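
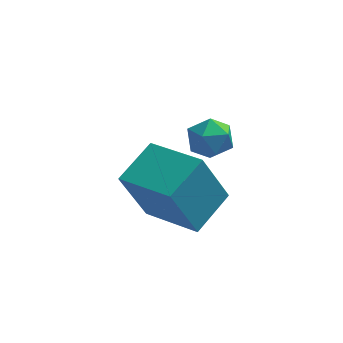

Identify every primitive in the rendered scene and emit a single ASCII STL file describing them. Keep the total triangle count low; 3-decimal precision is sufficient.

solid 
facet normal -0.496 -0.799 -0.339
outer loop
vertex -1.187 1.871 -2.923
vertex -2.857 3.088 -3.349
vertex -0.402 2.241 -4.945
endloop
endfacet
facet normal 0.791 -0.577 0.202
outer loop
vertex 0.437 3.592 -4.371
vertex -1.187 1.871 -2.923
vertex -0.402 2.241 -4.945
endloop
endfacet
facet normal -0.496 -0.799 -0.339
outer loop
vertex -0.402 2.241 -4.945
vertex -2.857 3.088 -3.349
vertex -2.072 3.459 -5.37
endloop
endfacet
facet normal 0.357 0.169 -0.919
outer loop
vertex -2.072 3.459 -5.37
vertex 0.437 3.592 -4.371
vertex -0.402 2.241 -4.945
endloop
endfacet
facet normal -0.357 -0.169 0.919
outer loop
vertex -1.187 1.871 -2.923
vertex -2.018 4.439 -2.775
vertex -2.857 3.088 -3.349
endloop
endfacet
facet normal 0.791 -0.577 0.201
outer loop
vertex -0.348 3.221 -2.35
vertex -1.187 1.871 -2.923
vertex 0.437 3.592 -4.371
endloop
endfacet
facet normal -0.357 -0.168 0.919
outer loop
vertex -0.348 3.221 -2.35
vertex -2.018 4.439 -2.775
vertex -1.187 1.871 -2.923
endloop
endfacet
facet normal -0.791 0.577 -0.201
outer loop
vertex -2.857 3.088 -3.349
vertex -2.018 4.439 -2.775
vertex -2.072 3.459 -5.37
endloop
endfacet
facet normal 0.357 0.168 -0.919
outer loop
vertex -1.233 4.809 -4.797
vertex 0.437 3.592 -4.371
vertex -2.072 3.459 -5.37
endloop
endfacet
facet normal -0.791 0.577 -0.202
outer loop
vertex -2.072 3.459 -5.37
vertex -2.018 4.439 -2.775
vertex -1.233 4.809 -4.797
endloop
endfacet
facet normal 0.496 0.799 0.339
outer loop
vertex -1.233 4.809 -4.797
vertex -0.348 3.221 -2.35
vertex 0.437 3.592 -4.371
endloop
endfacet
facet normal 0.497 0.799 0.339
outer loop
vertex -2.018 4.439 -2.775
vertex -0.348 3.221 -2.35
vertex -1.233 4.809 -4.797
endloop
endfacet
facet normal -0.514 0.576 0.636
outer loop
vertex -0.333 3.676 -0.952
vertex -0.788 3.061 -0.763
vertex -0.127 3.202 -0.357
endloop
endfacet
facet normal 0.162 0.798 0.580
outer loop
vertex -0.333 3.676 -0.952
vertex -0.127 3.202 -0.357
vertex 0.42 3.459 -0.863
endloop
endfacet
facet normal 0.287 0.952 -0.105
outer loop
vertex -0.333 3.676 -0.952
vertex 0.42 3.459 -0.863
vertex 0.097 3.477 -1.582
endloop
endfacet
facet normal -0.310 0.825 -0.472
outer loop
vertex -0.333 3.676 -0.952
vertex 0.097 3.477 -1.582
vertex -0.65 3.231 -1.521
endloop
endfacet
facet normal -0.806 0.592 -0.014
outer loop
vertex -0.333 3.676 -0.952
vertex -0.65 3.231 -1.521
vertex -0.788 3.061 -0.763
endloop
endfacet
facet normal 0.588 0.257 0.767
outer loop
vertex 0.42 3.459 -0.863
vertex -0.127 3.202 -0.357
vertex 0.43 2.709 -0.619
endloop
endfacet
facet normal -0.504 -0.103 0.857
outer loop
vertex -0.127 3.202 -0.357
vertex -0.788 3.061 -0.763
vertex -0.317 2.463 -0.558
endloop
endfacet
facet normal -0.978 -0.077 -0.195
outer loop
vertex -0.788 3.061 -0.763
vertex -0.65 3.231 -1.521
vertex -0.64 2.481 -1.277
endloop
endfacet
facet normal -0.175 0.300 -0.938
outer loop
vertex -0.65 3.231 -1.521
vertex 0.097 3.477 -1.582
vertex -0.093 2.738 -1.783
endloop
endfacet
facet normal 0.792 0.506 -0.343
outer loop
vertex 0.097 3.477 -1.582
vertex 0.42 3.459 -0.863
vertex 0.568 2.879 -1.377
endloop
endfacet
facet normal 0.310 -0.825 0.472
outer loop
vertex 0.113 2.264 -1.188
vertex 0.43 2.709 -0.619
vertex -0.317 2.463 -0.558
endloop
endfacet
facet normal -0.287 -0.952 0.105
outer loop
vertex 0.113 2.264 -1.188
vertex -0.317 2.463 -0.558
vertex -0.64 2.481 -1.277
endloop
endfacet
facet normal -0.162 -0.798 -0.580
outer loop
vertex 0.113 2.264 -1.188
vertex -0.64 2.481 -1.277
vertex -0.093 2.738 -1.783
endloop
endfacet
facet normal 0.514 -0.576 -0.636
outer loop
vertex 0.113 2.264 -1.188
vertex -0.093 2.738 -1.783
vertex 0.568 2.879 -1.377
endloop
endfacet
facet normal 0.806 -0.592 0.014
outer loop
vertex 0.113 2.264 -1.188
vertex 0.568 2.879 -1.377
vertex 0.43 2.709 -0.619
endloop
endfacet
facet normal 0.175 -0.300 0.938
outer loop
vertex -0.317 2.463 -0.558
vertex 0.43 2.709 -0.619
vertex -0.127 3.202 -0.357
endloop
endfacet
facet normal -0.792 -0.506 0.343
outer loop
vertex -0.64 2.481 -1.277
vertex -0.317 2.463 -0.558
vertex -0.788 3.061 -0.763
endloop
endfacet
facet normal -0.588 -0.257 -0.767
outer loop
vertex -0.093 2.738 -1.783
vertex -0.64 2.481 -1.277
vertex -0.65 3.231 -1.521
endloop
endfacet
facet normal 0.504 0.103 -0.857
outer loop
vertex 0.568 2.879 -1.377
vertex -0.093 2.738 -1.783
vertex 0.097 3.477 -1.582
endloop
endfacet
facet normal 0.978 0.077 0.195
outer loop
vertex 0.43 2.709 -0.619
vertex 0.568 2.879 -1.377
vertex 0.42 3.459 -0.863
endloop
endfacet

endsolid


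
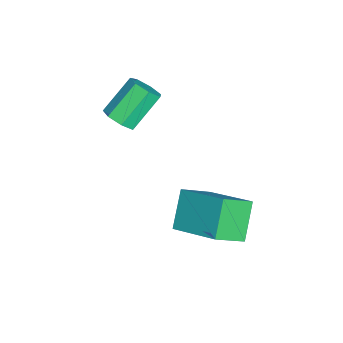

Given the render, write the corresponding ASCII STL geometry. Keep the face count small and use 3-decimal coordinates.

solid 
facet normal -0.518 -0.745 -0.421
outer loop
vertex 1.604 1.746 -2.703
vertex 0.983 2.574 -3.403
vertex 2.593 1.631 -3.716
endloop
endfacet
facet normal 0.497 -0.662 0.561
outer loop
vertex 3.577 3.046 -2.917
vertex 1.604 1.746 -2.703
vertex 2.593 1.631 -3.716
endloop
endfacet
facet normal -0.518 -0.745 -0.421
outer loop
vertex 2.593 1.631 -3.716
vertex 0.983 2.574 -3.403
vertex 1.971 2.459 -4.416
endloop
endfacet
facet normal 0.696 -0.081 -0.714
outer loop
vertex 1.971 2.459 -4.416
vertex 3.577 3.046 -2.917
vertex 2.593 1.631 -3.716
endloop
endfacet
facet normal -0.696 0.081 0.713
outer loop
vertex 1.604 1.746 -2.703
vertex 1.967 3.989 -2.604
vertex 0.983 2.574 -3.403
endloop
endfacet
facet normal 0.497 -0.662 0.560
outer loop
vertex 2.589 3.161 -1.904
vertex 1.604 1.746 -2.703
vertex 3.577 3.046 -2.917
endloop
endfacet
facet normal -0.696 0.081 0.714
outer loop
vertex 2.589 3.161 -1.904
vertex 1.967 3.989 -2.604
vertex 1.604 1.746 -2.703
endloop
endfacet
facet normal -0.497 0.662 -0.560
outer loop
vertex 0.983 2.574 -3.403
vertex 1.967 3.989 -2.604
vertex 1.971 2.459 -4.416
endloop
endfacet
facet normal 0.696 -0.081 -0.714
outer loop
vertex 2.956 3.874 -3.617
vertex 3.577 3.046 -2.917
vertex 1.971 2.459 -4.416
endloop
endfacet
facet normal -0.497 0.662 -0.560
outer loop
vertex 1.971 2.459 -4.416
vertex 1.967 3.989 -2.604
vertex 2.956 3.874 -3.617
endloop
endfacet
facet normal 0.518 0.745 0.421
outer loop
vertex 2.956 3.874 -3.617
vertex 2.589 3.161 -1.904
vertex 3.577 3.046 -2.917
endloop
endfacet
facet normal 0.518 0.745 0.421
outer loop
vertex 1.967 3.989 -2.604
vertex 2.589 3.161 -1.904
vertex 2.956 3.874 -3.617
endloop
endfacet
facet normal 0.532 -0.501 -0.683
outer loop
vertex 0.828 -0.193 -0.468
vertex 0.321 -0.358 -0.742
vertex 0.657 0.13 -0.838
endloop
endfacet
facet normal 0.780 0.603 0.166
outer loop
vertex 0.828 -0.193 -0.468
vertex 0.657 0.13 -0.838
vertex 0.047 0.542 0.537
endloop
endfacet
facet normal 0.780 0.604 0.165
outer loop
vertex 0.047 0.542 0.537
vertex 0.657 0.13 -0.838
vertex -0.125 0.865 0.167
endloop
endfacet
facet normal -0.532 0.500 0.684
outer loop
vertex 0.047 0.542 0.537
vertex -0.125 0.865 0.167
vertex -0.461 0.378 0.262
endloop
endfacet
facet normal 0.531 -0.500 -0.684
outer loop
vertex 0.657 0.13 -0.838
vertex 0.321 -0.358 -0.742
vertex 0.232 0.086 -1.136
endloop
endfacet
facet normal 0.228 0.862 -0.453
outer loop
vertex 0.657 0.13 -0.838
vertex 0.232 0.086 -1.136
vertex -0.125 0.865 0.167
endloop
endfacet
facet normal 0.230 0.862 -0.452
outer loop
vertex -0.125 0.865 0.167
vertex 0.232 0.086 -1.136
vertex -0.549 0.822 -0.131
endloop
endfacet
facet normal -0.531 0.500 0.684
outer loop
vertex -0.125 0.865 0.167
vertex -0.549 0.822 -0.131
vertex -0.461 0.378 0.262
endloop
endfacet
facet normal 0.532 -0.500 -0.684
outer loop
vertex 0.232 0.086 -1.136
vertex 0.321 -0.358 -0.742
vertex -0.126 -0.292 -1.138
endloop
endfacet
facet normal -0.494 0.472 -0.730
outer loop
vertex 0.232 0.086 -1.136
vertex -0.126 -0.292 -1.138
vertex -0.549 0.822 -0.131
endloop
endfacet
facet normal -0.494 0.472 -0.730
outer loop
vertex -0.549 0.822 -0.131
vertex -0.126 -0.292 -1.138
vertex -0.907 0.444 -0.133
endloop
endfacet
facet normal -0.532 0.500 0.684
outer loop
vertex -0.549 0.822 -0.131
vertex -0.907 0.444 -0.133
vertex -0.461 0.378 0.262
endloop
endfacet
facet normal 0.532 -0.500 -0.684
outer loop
vertex -0.126 -0.292 -1.138
vertex 0.321 -0.358 -0.742
vertex -0.148 -0.72 -0.842
endloop
endfacet
facet normal -0.846 -0.273 -0.458
outer loop
vertex -0.126 -0.292 -1.138
vertex -0.148 -0.72 -0.842
vertex -0.907 0.444 -0.133
endloop
endfacet
facet normal -0.846 -0.273 -0.458
outer loop
vertex -0.907 0.444 -0.133
vertex -0.148 -0.72 -0.842
vertex -0.929 0.016 0.163
endloop
endfacet
facet normal -0.531 0.500 0.684
outer loop
vertex -0.907 0.444 -0.133
vertex -0.929 0.016 0.163
vertex -0.461 0.378 0.262
endloop
endfacet
facet normal 0.532 -0.500 -0.683
outer loop
vertex -0.148 -0.72 -0.842
vertex 0.321 -0.358 -0.742
vertex 0.183 -0.875 -0.471
endloop
endfacet
facet normal -0.560 -0.813 0.160
outer loop
vertex -0.148 -0.72 -0.842
vertex 0.183 -0.875 -0.471
vertex -0.929 0.016 0.163
endloop
endfacet
facet normal -0.560 -0.813 0.160
outer loop
vertex -0.929 0.016 0.163
vertex 0.183 -0.875 -0.471
vertex -0.598 -0.139 0.534
endloop
endfacet
facet normal -0.532 0.500 0.683
outer loop
vertex -0.929 0.016 0.163
vertex -0.598 -0.139 0.534
vertex -0.461 0.378 0.262
endloop
endfacet
facet normal 0.530 -0.500 -0.684
outer loop
vertex 0.183 -0.875 -0.471
vertex 0.321 -0.358 -0.742
vertex 0.618 -0.641 -0.305
endloop
endfacet
facet normal 0.147 -0.740 0.656
outer loop
vertex 0.183 -0.875 -0.471
vertex 0.618 -0.641 -0.305
vertex -0.598 -0.139 0.534
endloop
endfacet
facet normal 0.148 -0.740 0.657
outer loop
vertex -0.598 -0.139 0.534
vertex 0.618 -0.641 -0.305
vertex -0.164 0.095 0.7
endloop
endfacet
facet normal -0.531 0.500 0.684
outer loop
vertex -0.598 -0.139 0.534
vertex -0.164 0.095 0.7
vertex -0.461 0.378 0.262
endloop
endfacet
facet normal 0.532 -0.498 -0.684
outer loop
vertex 0.618 -0.641 -0.305
vertex 0.321 -0.358 -0.742
vertex 0.828 -0.193 -0.468
endloop
endfacet
facet normal 0.744 -0.109 0.659
outer loop
vertex 0.618 -0.641 -0.305
vertex 0.828 -0.193 -0.468
vertex -0.164 0.095 0.7
endloop
endfacet
facet normal 0.744 -0.111 0.659
outer loop
vertex -0.164 0.095 0.7
vertex 0.828 -0.193 -0.468
vertex 0.047 0.542 0.537
endloop
endfacet
facet normal -0.532 0.500 0.684
outer loop
vertex -0.164 0.095 0.7
vertex 0.047 0.542 0.537
vertex -0.461 0.378 0.262
endloop
endfacet

endsolid


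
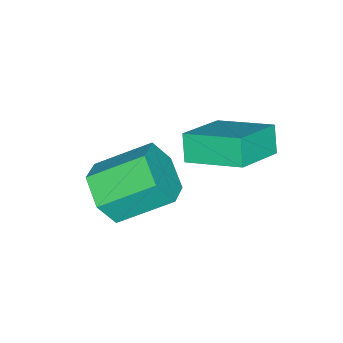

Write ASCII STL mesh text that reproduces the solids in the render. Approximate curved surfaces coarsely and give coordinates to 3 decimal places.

solid 
facet normal 0.428 -0.742 -0.516
outer loop
vertex 3.856 0.592 -1.207
vertex 3.571 0.963 -1.976
vertex 4.374 1.19 -1.637
endloop
endfacet
facet normal 0.697 -0.093 0.711
outer loop
vertex 3.856 0.592 -1.207
vertex 4.374 1.19 -1.637
vertex 3.134 1.847 -0.335
endloop
endfacet
facet normal 0.698 -0.091 0.711
outer loop
vertex 3.134 1.847 -0.335
vertex 4.374 1.19 -1.637
vertex 3.651 2.444 -0.766
endloop
endfacet
facet normal -0.427 0.743 0.516
outer loop
vertex 3.134 1.847 -0.335
vertex 3.651 2.444 -0.766
vertex 2.849 2.217 -1.104
endloop
endfacet
facet normal 0.428 -0.742 -0.516
outer loop
vertex 4.374 1.19 -1.637
vertex 3.571 0.963 -1.976
vertex 4.089 1.56 -2.406
endloop
endfacet
facet normal 0.846 0.529 -0.059
outer loop
vertex 4.374 1.19 -1.637
vertex 4.089 1.56 -2.406
vertex 3.651 2.444 -0.766
endloop
endfacet
facet normal 0.847 0.529 -0.059
outer loop
vertex 3.651 2.444 -0.766
vertex 4.089 1.56 -2.406
vertex 3.366 2.815 -1.535
endloop
endfacet
facet normal -0.428 0.742 0.516
outer loop
vertex 3.651 2.444 -0.766
vertex 3.366 2.815 -1.535
vertex 2.849 2.217 -1.104
endloop
endfacet
facet normal 0.428 -0.742 -0.516
outer loop
vertex 4.089 1.56 -2.406
vertex 3.571 0.963 -1.976
vertex 3.286 1.333 -2.745
endloop
endfacet
facet normal 0.150 0.620 -0.770
outer loop
vertex 4.089 1.56 -2.406
vertex 3.286 1.333 -2.745
vertex 3.366 2.815 -1.535
endloop
endfacet
facet normal 0.149 0.621 -0.770
outer loop
vertex 3.366 2.815 -1.535
vertex 3.286 1.333 -2.745
vertex 2.564 2.588 -1.873
endloop
endfacet
facet normal -0.428 0.742 0.516
outer loop
vertex 3.366 2.815 -1.535
vertex 2.564 2.588 -1.873
vertex 2.849 2.217 -1.104
endloop
endfacet
facet normal 0.427 -0.743 -0.516
outer loop
vertex 3.286 1.333 -2.745
vertex 3.571 0.963 -1.976
vertex 2.769 0.736 -2.314
endloop
endfacet
facet normal -0.698 0.092 -0.710
outer loop
vertex 3.286 1.333 -2.745
vertex 2.769 0.736 -2.314
vertex 2.564 2.588 -1.873
endloop
endfacet
facet normal -0.697 0.092 -0.711
outer loop
vertex 2.564 2.588 -1.873
vertex 2.769 0.736 -2.314
vertex 2.046 1.99 -1.443
endloop
endfacet
facet normal -0.428 0.742 0.516
outer loop
vertex 2.564 2.588 -1.873
vertex 2.046 1.99 -1.443
vertex 2.849 2.217 -1.104
endloop
endfacet
facet normal 0.428 -0.742 -0.516
outer loop
vertex 2.769 0.736 -2.314
vertex 3.571 0.963 -1.976
vertex 3.054 0.365 -1.545
endloop
endfacet
facet normal -0.847 -0.529 0.059
outer loop
vertex 2.769 0.736 -2.314
vertex 3.054 0.365 -1.545
vertex 2.046 1.99 -1.443
endloop
endfacet
facet normal -0.847 -0.529 0.059
outer loop
vertex 2.046 1.99 -1.443
vertex 3.054 0.365 -1.545
vertex 2.331 1.62 -0.674
endloop
endfacet
facet normal -0.428 0.742 0.516
outer loop
vertex 2.046 1.99 -1.443
vertex 2.331 1.62 -0.674
vertex 2.849 2.217 -1.104
endloop
endfacet
facet normal 0.428 -0.742 -0.516
outer loop
vertex 3.054 0.365 -1.545
vertex 3.571 0.963 -1.976
vertex 3.856 0.592 -1.207
endloop
endfacet
facet normal -0.149 -0.620 0.770
outer loop
vertex 3.054 0.365 -1.545
vertex 3.856 0.592 -1.207
vertex 2.331 1.62 -0.674
endloop
endfacet
facet normal -0.149 -0.621 0.770
outer loop
vertex 2.331 1.62 -0.674
vertex 3.856 0.592 -1.207
vertex 3.134 1.847 -0.335
endloop
endfacet
facet normal -0.428 0.742 0.516
outer loop
vertex 2.331 1.62 -0.674
vertex 3.134 1.847 -0.335
vertex 2.849 2.217 -1.104
endloop
endfacet
facet normal -0.890 0.136 -0.435
outer loop
vertex 0.847 2.674 -0.605
vertex 0.811 4.227 -0.047
vertex 1.229 2.935 -1.306
endloop
endfacet
facet normal 0.022 -0.941 -0.338
outer loop
vertex 2.689 2.713 -0.593
vertex 0.847 2.674 -0.605
vertex 1.229 2.935 -1.306
endloop
endfacet
facet normal -0.890 0.136 -0.435
outer loop
vertex 1.229 2.935 -1.306
vertex 0.811 4.227 -0.047
vertex 1.193 4.488 -0.748
endloop
endfacet
facet normal 0.455 0.310 -0.835
outer loop
vertex 1.193 4.488 -0.748
vertex 2.689 2.713 -0.593
vertex 1.229 2.935 -1.306
endloop
endfacet
facet normal -0.455 -0.310 0.835
outer loop
vertex 0.847 2.674 -0.605
vertex 2.271 4.005 0.666
vertex 0.811 4.227 -0.047
endloop
endfacet
facet normal 0.022 -0.941 -0.338
outer loop
vertex 2.307 2.452 0.108
vertex 0.847 2.674 -0.605
vertex 2.689 2.713 -0.593
endloop
endfacet
facet normal -0.455 -0.310 0.835
outer loop
vertex 2.307 2.452 0.108
vertex 2.271 4.005 0.666
vertex 0.847 2.674 -0.605
endloop
endfacet
facet normal -0.022 0.941 0.338
outer loop
vertex 0.811 4.227 -0.047
vertex 2.271 4.005 0.666
vertex 1.193 4.488 -0.748
endloop
endfacet
facet normal 0.455 0.310 -0.835
outer loop
vertex 2.653 4.266 -0.035
vertex 2.689 2.713 -0.593
vertex 1.193 4.488 -0.748
endloop
endfacet
facet normal -0.022 0.941 0.338
outer loop
vertex 1.193 4.488 -0.748
vertex 2.271 4.005 0.666
vertex 2.653 4.266 -0.035
endloop
endfacet
facet normal 0.890 -0.136 0.435
outer loop
vertex 2.653 4.266 -0.035
vertex 2.307 2.452 0.108
vertex 2.689 2.713 -0.593
endloop
endfacet
facet normal 0.890 -0.136 0.435
outer loop
vertex 2.271 4.005 0.666
vertex 2.307 2.452 0.108
vertex 2.653 4.266 -0.035
endloop
endfacet

endsolid


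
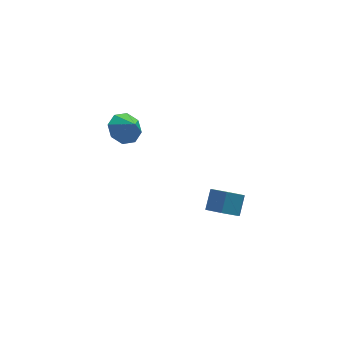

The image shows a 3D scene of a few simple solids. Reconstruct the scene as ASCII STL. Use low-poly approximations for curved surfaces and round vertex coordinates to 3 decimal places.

solid 
facet normal -0.368 0.554 -0.747
outer loop
vertex -1.914 2.994 -1.326
vertex -2.376 3.655 -0.608
vertex -1.419 3.618 -1.107
endloop
endfacet
facet normal 0.787 -0.616 -0.023
outer loop
vertex -1.914 2.994 -1.326
vertex -1.419 3.618 -1.107
vertex -1.904 2.945 0.348
endloop
endfacet
facet normal -0.368 0.553 -0.747
outer loop
vertex -1.419 3.618 -1.107
vertex -2.376 3.655 -0.608
vertex -1.485 4.264 -0.596
endloop
endfacet
facet normal 0.957 -0.113 0.267
outer loop
vertex -1.419 3.618 -1.107
vertex -1.485 4.264 -0.596
vertex -1.904 2.945 0.348
endloop
endfacet
facet normal -0.369 0.554 -0.746
outer loop
vertex -1.485 4.264 -0.596
vertex -2.376 3.655 -0.608
vertex -2.072 4.553 -0.091
endloop
endfacet
facet normal 0.700 0.255 0.667
outer loop
vertex -1.485 4.264 -0.596
vertex -2.072 4.553 -0.091
vertex -1.904 2.945 0.348
endloop
endfacet
facet normal -0.369 0.554 -0.746
outer loop
vertex -2.072 4.553 -0.091
vertex -2.376 3.655 -0.608
vertex -2.838 4.315 0.111
endloop
endfacet
facet normal 0.164 0.276 0.947
outer loop
vertex -2.072 4.553 -0.091
vertex -2.838 4.315 0.111
vertex -1.904 2.945 0.348
endloop
endfacet
facet normal -0.369 0.554 -0.746
outer loop
vertex -2.838 4.315 0.111
vertex -2.376 3.655 -0.608
vertex -3.333 3.691 -0.108
endloop
endfacet
facet normal -0.334 -0.065 0.940
outer loop
vertex -2.838 4.315 0.111
vertex -3.333 3.691 -0.108
vertex -1.904 2.945 0.348
endloop
endfacet
facet normal -0.369 0.554 -0.746
outer loop
vertex -3.333 3.691 -0.108
vertex -2.376 3.655 -0.608
vertex -3.267 3.045 -0.62
endloop
endfacet
facet normal -0.504 -0.568 0.651
outer loop
vertex -3.333 3.691 -0.108
vertex -3.267 3.045 -0.62
vertex -1.904 2.945 0.348
endloop
endfacet
facet normal -0.369 0.553 -0.747
outer loop
vertex -3.267 3.045 -0.62
vertex -2.376 3.655 -0.608
vertex -2.68 2.756 -1.124
endloop
endfacet
facet normal -0.246 -0.936 0.250
outer loop
vertex -3.267 3.045 -0.62
vertex -2.68 2.756 -1.124
vertex -1.904 2.945 0.348
endloop
endfacet
facet normal -0.369 0.553 -0.747
outer loop
vertex -2.68 2.756 -1.124
vertex -2.376 3.655 -0.608
vertex -1.914 2.994 -1.326
endloop
endfacet
facet normal 0.289 -0.957 -0.030
outer loop
vertex -2.68 2.756 -1.124
vertex -1.914 2.994 -1.326
vertex -1.904 2.945 0.348
endloop
endfacet
facet normal -0.353 -0.630 -0.692
outer loop
vertex 2.213 -4.647 -1.357
vertex 1.499 -3.932 -1.643
vertex 2.44 -3.949 -2.108
endloop
endfacet
facet normal 0.910 -0.402 -0.098
outer loop
vertex 2.213 -4.647 -1.357
vertex 2.44 -3.949 -2.108
vertex 2.675 -3.822 -0.451
endloop
endfacet
facet normal 0.910 -0.403 -0.098
outer loop
vertex 2.675 -3.822 -0.451
vertex 2.44 -3.949 -2.108
vertex 2.903 -3.125 -1.201
endloop
endfacet
facet normal 0.352 0.630 0.692
outer loop
vertex 2.675 -3.822 -0.451
vertex 2.903 -3.125 -1.201
vertex 1.961 -3.108 -0.737
endloop
endfacet
facet normal -0.353 -0.630 -0.692
outer loop
vertex 2.44 -3.949 -2.108
vertex 1.499 -3.932 -1.643
vertex 1.726 -3.235 -2.394
endloop
endfacet
facet normal 0.642 0.375 -0.668
outer loop
vertex 2.44 -3.949 -2.108
vertex 1.726 -3.235 -2.394
vertex 2.903 -3.125 -1.201
endloop
endfacet
facet normal 0.643 0.374 -0.669
outer loop
vertex 2.903 -3.125 -1.201
vertex 1.726 -3.235 -2.394
vertex 2.189 -2.41 -1.488
endloop
endfacet
facet normal 0.352 0.630 0.692
outer loop
vertex 2.903 -3.125 -1.201
vertex 2.189 -2.41 -1.488
vertex 1.961 -3.108 -0.737
endloop
endfacet
facet normal -0.353 -0.630 -0.692
outer loop
vertex 1.726 -3.235 -2.394
vertex 1.499 -3.932 -1.643
vertex 0.785 -3.218 -1.929
endloop
endfacet
facet normal -0.268 0.777 -0.570
outer loop
vertex 1.726 -3.235 -2.394
vertex 0.785 -3.218 -1.929
vertex 2.189 -2.41 -1.488
endloop
endfacet
facet normal -0.268 0.776 -0.571
outer loop
vertex 2.189 -2.41 -1.488
vertex 0.785 -3.218 -1.929
vertex 1.247 -2.393 -1.023
endloop
endfacet
facet normal 0.353 0.629 0.692
outer loop
vertex 2.189 -2.41 -1.488
vertex 1.247 -2.393 -1.023
vertex 1.961 -3.108 -0.737
endloop
endfacet
facet normal -0.352 -0.630 -0.692
outer loop
vertex 0.785 -3.218 -1.929
vertex 1.499 -3.932 -1.643
vertex 0.557 -3.915 -1.179
endloop
endfacet
facet normal -0.910 0.403 0.097
outer loop
vertex 0.785 -3.218 -1.929
vertex 0.557 -3.915 -1.179
vertex 1.247 -2.393 -1.023
endloop
endfacet
facet normal -0.910 0.402 0.099
outer loop
vertex 1.247 -2.393 -1.023
vertex 0.557 -3.915 -1.179
vertex 1.02 -3.091 -0.272
endloop
endfacet
facet normal 0.353 0.630 0.692
outer loop
vertex 1.247 -2.393 -1.023
vertex 1.02 -3.091 -0.272
vertex 1.961 -3.108 -0.737
endloop
endfacet
facet normal -0.352 -0.630 -0.692
outer loop
vertex 0.557 -3.915 -1.179
vertex 1.499 -3.932 -1.643
vertex 1.271 -4.63 -0.892
endloop
endfacet
facet normal -0.643 -0.374 0.668
outer loop
vertex 0.557 -3.915 -1.179
vertex 1.271 -4.63 -0.892
vertex 1.02 -3.091 -0.272
endloop
endfacet
facet normal -0.642 -0.374 0.669
outer loop
vertex 1.02 -3.091 -0.272
vertex 1.271 -4.63 -0.892
vertex 1.734 -3.805 0.014
endloop
endfacet
facet normal 0.353 0.630 0.692
outer loop
vertex 1.02 -3.091 -0.272
vertex 1.734 -3.805 0.014
vertex 1.961 -3.108 -0.737
endloop
endfacet
facet normal -0.353 -0.629 -0.692
outer loop
vertex 1.271 -4.63 -0.892
vertex 1.499 -3.932 -1.643
vertex 2.213 -4.647 -1.357
endloop
endfacet
facet normal 0.268 -0.777 0.570
outer loop
vertex 1.271 -4.63 -0.892
vertex 2.213 -4.647 -1.357
vertex 1.734 -3.805 0.014
endloop
endfacet
facet normal 0.268 -0.776 0.570
outer loop
vertex 1.734 -3.805 0.014
vertex 2.213 -4.647 -1.357
vertex 2.675 -3.822 -0.451
endloop
endfacet
facet normal 0.353 0.630 0.692
outer loop
vertex 1.734 -3.805 0.014
vertex 2.675 -3.822 -0.451
vertex 1.961 -3.108 -0.737
endloop
endfacet

endsolid


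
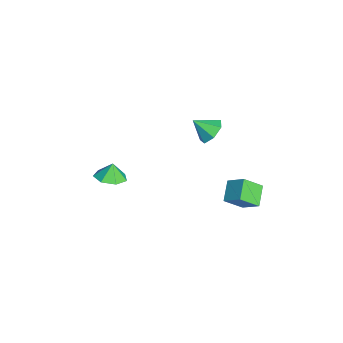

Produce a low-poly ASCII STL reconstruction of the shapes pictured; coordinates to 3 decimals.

solid 
facet normal -0.500 -0.622 -0.602
outer loop
vertex 2.665 3.12 -1.793
vertex 2.449 4.309 -2.842
vertex 3.931 2.755 -2.466
endloop
endfacet
facet normal 0.134 -0.743 0.656
outer loop
vertex 4.651 3.651 -1.598
vertex 2.665 3.12 -1.793
vertex 3.931 2.755 -2.466
endloop
endfacet
facet normal -0.499 -0.622 -0.603
outer loop
vertex 3.931 2.755 -2.466
vertex 2.449 4.309 -2.842
vertex 3.716 3.944 -3.515
endloop
endfacet
facet normal 0.856 -0.247 -0.455
outer loop
vertex 3.716 3.944 -3.515
vertex 4.651 3.651 -1.598
vertex 3.931 2.755 -2.466
endloop
endfacet
facet normal -0.856 0.246 0.455
outer loop
vertex 2.665 3.12 -1.793
vertex 3.169 5.205 -1.974
vertex 2.449 4.309 -2.842
endloop
endfacet
facet normal 0.134 -0.743 0.656
outer loop
vertex 3.384 4.016 -0.925
vertex 2.665 3.12 -1.793
vertex 4.651 3.651 -1.598
endloop
endfacet
facet normal -0.856 0.246 0.455
outer loop
vertex 3.384 4.016 -0.925
vertex 3.169 5.205 -1.974
vertex 2.665 3.12 -1.793
endloop
endfacet
facet normal -0.134 0.743 -0.656
outer loop
vertex 2.449 4.309 -2.842
vertex 3.169 5.205 -1.974
vertex 3.716 3.944 -3.515
endloop
endfacet
facet normal 0.856 -0.246 -0.455
outer loop
vertex 4.435 4.84 -2.647
vertex 4.651 3.651 -1.598
vertex 3.716 3.944 -3.515
endloop
endfacet
facet normal -0.134 0.743 -0.656
outer loop
vertex 3.716 3.944 -3.515
vertex 3.169 5.205 -1.974
vertex 4.435 4.84 -2.647
endloop
endfacet
facet normal 0.499 0.622 0.603
outer loop
vertex 4.435 4.84 -2.647
vertex 3.384 4.016 -0.925
vertex 4.651 3.651 -1.598
endloop
endfacet
facet normal 0.500 0.622 0.603
outer loop
vertex 3.169 5.205 -1.974
vertex 3.384 4.016 -0.925
vertex 4.435 4.84 -2.647
endloop
endfacet
facet normal 0.172 0.739 -0.651
outer loop
vertex -0.024 1.984 -0.687
vertex -0.851 2.475 -0.348
vertex 0.11 2.545 -0.015
endloop
endfacet
facet normal 0.741 -0.581 0.337
outer loop
vertex -0.024 1.984 -0.687
vertex 0.11 2.545 -0.015
vertex -1.109 1.365 0.628
endloop
endfacet
facet normal 0.172 0.740 -0.651
outer loop
vertex 0.11 2.545 -0.015
vertex -0.851 2.475 -0.348
vertex -0.48 3.052 0.406
endloop
endfacet
facet normal 0.529 -0.086 0.844
outer loop
vertex 0.11 2.545 -0.015
vertex -0.48 3.052 0.406
vertex -1.109 1.365 0.628
endloop
endfacet
facet normal 0.172 0.740 -0.651
outer loop
vertex -0.48 3.052 0.406
vertex -0.851 2.475 -0.348
vertex -1.35 3.125 0.259
endloop
endfacet
facet normal -0.149 0.183 0.972
outer loop
vertex -0.48 3.052 0.406
vertex -1.35 3.125 0.259
vertex -1.109 1.365 0.628
endloop
endfacet
facet normal 0.172 0.740 -0.651
outer loop
vertex -1.35 3.125 0.259
vertex -0.851 2.475 -0.348
vertex -1.844 2.708 -0.345
endloop
endfacet
facet normal -0.782 0.024 0.623
outer loop
vertex -1.35 3.125 0.259
vertex -1.844 2.708 -0.345
vertex -1.109 1.365 0.628
endloop
endfacet
facet normal 0.171 0.739 -0.652
outer loop
vertex -1.844 2.708 -0.345
vertex -0.851 2.475 -0.348
vertex -1.591 2.115 -0.951
endloop
endfacet
facet normal -0.894 -0.444 0.062
outer loop
vertex -1.844 2.708 -0.345
vertex -1.591 2.115 -0.951
vertex -1.109 1.365 0.628
endloop
endfacet
facet normal 0.171 0.739 -0.651
outer loop
vertex -1.591 2.115 -0.951
vertex -0.851 2.475 -0.348
vertex -0.781 1.793 -1.104
endloop
endfacet
facet normal -0.400 -0.869 -0.291
outer loop
vertex -1.591 2.115 -0.951
vertex -0.781 1.793 -1.104
vertex -1.109 1.365 0.628
endloop
endfacet
facet normal 0.172 0.739 -0.651
outer loop
vertex -0.781 1.793 -1.104
vertex -0.851 2.475 -0.348
vertex -0.024 1.984 -0.687
endloop
endfacet
facet normal 0.327 -0.930 -0.168
outer loop
vertex -0.781 1.793 -1.104
vertex -0.024 1.984 -0.687
vertex -1.109 1.365 0.628
endloop
endfacet
facet normal 0.296 -0.171 -0.940
outer loop
vertex 3.743 -3.65 -0.353
vertex 2.767 -3.941 -0.608
vertex 3.196 -2.983 -0.647
endloop
endfacet
facet normal 0.357 0.606 0.711
outer loop
vertex 3.743 -3.65 -0.353
vertex 3.196 -2.983 -0.647
vertex 2.453 -3.759 0.388
endloop
endfacet
facet normal 0.296 -0.171 -0.940
outer loop
vertex 3.196 -2.983 -0.647
vertex 2.767 -3.941 -0.608
vertex 2.326 -3.037 -0.911
endloop
endfacet
facet normal -0.202 0.848 0.491
outer loop
vertex 3.196 -2.983 -0.647
vertex 2.326 -3.037 -0.911
vertex 2.453 -3.759 0.388
endloop
endfacet
facet normal 0.296 -0.171 -0.940
outer loop
vertex 2.326 -3.037 -0.911
vertex 2.767 -3.941 -0.608
vertex 1.788 -3.771 -0.947
endloop
endfacet
facet normal -0.757 0.537 0.372
outer loop
vertex 2.326 -3.037 -0.911
vertex 1.788 -3.771 -0.947
vertex 2.453 -3.759 0.388
endloop
endfacet
facet normal 0.296 -0.170 -0.940
outer loop
vertex 1.788 -3.771 -0.947
vertex 2.767 -3.941 -0.608
vertex 1.987 -4.633 -0.728
endloop
endfacet
facet normal -0.891 -0.093 0.445
outer loop
vertex 1.788 -3.771 -0.947
vertex 1.987 -4.633 -0.728
vertex 2.453 -3.759 0.388
endloop
endfacet
facet normal 0.296 -0.171 -0.940
outer loop
vertex 1.987 -4.633 -0.728
vertex 2.767 -3.941 -0.608
vertex 2.773 -4.973 -0.418
endloop
endfacet
facet normal -0.503 -0.566 0.653
outer loop
vertex 1.987 -4.633 -0.728
vertex 2.773 -4.973 -0.418
vertex 2.453 -3.759 0.388
endloop
endfacet
facet normal 0.296 -0.171 -0.940
outer loop
vertex 2.773 -4.973 -0.418
vertex 2.767 -3.941 -0.608
vertex 3.555 -4.536 -0.251
endloop
endfacet
facet normal 0.115 -0.528 0.841
outer loop
vertex 2.773 -4.973 -0.418
vertex 3.555 -4.536 -0.251
vertex 2.453 -3.759 0.388
endloop
endfacet
facet normal 0.296 -0.171 -0.940
outer loop
vertex 3.555 -4.536 -0.251
vertex 2.767 -3.941 -0.608
vertex 3.743 -3.65 -0.353
endloop
endfacet
facet normal 0.498 -0.006 0.867
outer loop
vertex 3.555 -4.536 -0.251
vertex 3.743 -3.65 -0.353
vertex 2.453 -3.759 0.388
endloop
endfacet

endsolid


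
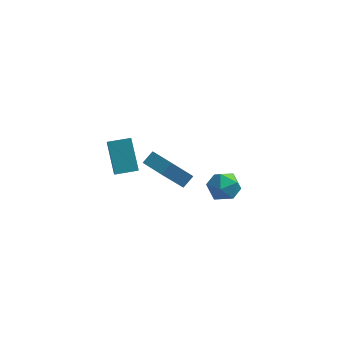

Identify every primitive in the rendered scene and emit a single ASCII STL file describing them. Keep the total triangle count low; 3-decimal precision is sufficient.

solid 
facet normal -0.426 -0.434 0.794
outer loop
vertex 1.159 1.24 -0.894
vertex -0.052 2.199 -1.019
vertex 0.772 0.683 -1.406
endloop
endfacet
facet normal 0.782 -0.618 0.081
outer loop
vertex 1.692 1.621 -3.121
vertex 1.159 1.24 -0.894
vertex 0.772 0.683 -1.406
endloop
endfacet
facet normal -0.426 -0.434 0.794
outer loop
vertex 0.772 0.683 -1.406
vertex -0.052 2.199 -1.019
vertex -0.439 1.643 -1.531
endloop
endfacet
facet normal -0.457 -0.654 -0.603
outer loop
vertex -0.439 1.643 -1.531
vertex 1.692 1.621 -3.121
vertex 0.772 0.683 -1.406
endloop
endfacet
facet normal 0.456 0.655 0.603
outer loop
vertex 1.159 1.24 -0.894
vertex 0.868 3.137 -2.734
vertex -0.052 2.199 -1.019
endloop
endfacet
facet normal 0.781 -0.619 0.081
outer loop
vertex 2.079 2.177 -2.609
vertex 1.159 1.24 -0.894
vertex 1.692 1.621 -3.121
endloop
endfacet
facet normal 0.457 0.655 0.603
outer loop
vertex 2.079 2.177 -2.609
vertex 0.868 3.137 -2.734
vertex 1.159 1.24 -0.894
endloop
endfacet
facet normal -0.782 0.619 -0.081
outer loop
vertex -0.052 2.199 -1.019
vertex 0.868 3.137 -2.734
vertex -0.439 1.643 -1.531
endloop
endfacet
facet normal -0.456 -0.655 -0.603
outer loop
vertex 0.481 2.58 -3.246
vertex 1.692 1.621 -3.121
vertex -0.439 1.643 -1.531
endloop
endfacet
facet normal -0.782 0.618 -0.082
outer loop
vertex -0.439 1.643 -1.531
vertex 0.868 3.137 -2.734
vertex 0.481 2.58 -3.246
endloop
endfacet
facet normal 0.426 0.434 -0.794
outer loop
vertex 0.481 2.58 -3.246
vertex 2.079 2.177 -2.609
vertex 1.692 1.621 -3.121
endloop
endfacet
facet normal 0.426 0.434 -0.794
outer loop
vertex 0.868 3.137 -2.734
vertex 2.079 2.177 -2.609
vertex 0.481 2.58 -3.246
endloop
endfacet
facet normal -0.912 -0.399 -0.100
outer loop
vertex -0.705 -3.958 4.863
vertex -0.927 -3.296 4.248
vertex -0.083 -5.034 3.479
endloop
endfacet
facet normal 0.239 -0.712 0.661
outer loop
vertex 0.947 -4.584 3.592
vertex -0.705 -3.958 4.863
vertex -0.083 -5.034 3.479
endloop
endfacet
facet normal -0.912 -0.399 -0.100
outer loop
vertex -0.083 -5.034 3.479
vertex -0.927 -3.296 4.248
vertex -0.305 -4.372 2.864
endloop
endfacet
facet normal 0.334 -0.579 -0.744
outer loop
vertex -0.305 -4.372 2.864
vertex 0.947 -4.584 3.592
vertex -0.083 -5.034 3.479
endloop
endfacet
facet normal -0.334 0.579 0.744
outer loop
vertex -0.705 -3.958 4.863
vertex 0.103 -2.846 4.361
vertex -0.927 -3.296 4.248
endloop
endfacet
facet normal 0.239 -0.712 0.661
outer loop
vertex 0.325 -3.508 4.976
vertex -0.705 -3.958 4.863
vertex 0.947 -4.584 3.592
endloop
endfacet
facet normal -0.334 0.579 0.744
outer loop
vertex 0.325 -3.508 4.976
vertex 0.103 -2.846 4.361
vertex -0.705 -3.958 4.863
endloop
endfacet
facet normal -0.239 0.712 -0.661
outer loop
vertex -0.927 -3.296 4.248
vertex 0.103 -2.846 4.361
vertex -0.305 -4.372 2.864
endloop
endfacet
facet normal 0.334 -0.579 -0.744
outer loop
vertex 0.725 -3.922 2.977
vertex 0.947 -4.584 3.592
vertex -0.305 -4.372 2.864
endloop
endfacet
facet normal -0.239 0.712 -0.661
outer loop
vertex -0.305 -4.372 2.864
vertex 0.103 -2.846 4.361
vertex 0.725 -3.922 2.977
endloop
endfacet
facet normal 0.912 0.399 0.100
outer loop
vertex 0.725 -3.922 2.977
vertex 0.325 -3.508 4.976
vertex 0.947 -4.584 3.592
endloop
endfacet
facet normal 0.912 0.399 0.100
outer loop
vertex 0.103 -2.846 4.361
vertex 0.325 -3.508 4.976
vertex 0.725 -3.922 2.977
endloop
endfacet
facet normal 0.386 0.298 0.873
outer loop
vertex 4.225 1.884 -1.69
vertex 3.701 1.189 -1.221
vertex 4.609 0.984 -1.553
endloop
endfacet
facet normal 0.846 0.412 0.339
outer loop
vertex 4.225 1.884 -1.69
vertex 4.609 0.984 -1.553
vertex 4.73 1.447 -2.418
endloop
endfacet
facet normal 0.528 0.838 -0.137
outer loop
vertex 4.225 1.884 -1.69
vertex 4.73 1.447 -2.418
vertex 3.897 1.938 -2.621
endloop
endfacet
facet normal -0.129 0.986 0.103
outer loop
vertex 4.225 1.884 -1.69
vertex 3.897 1.938 -2.621
vertex 3.261 1.778 -1.881
endloop
endfacet
facet normal -0.216 0.653 0.726
outer loop
vertex 4.225 1.884 -1.69
vertex 3.261 1.778 -1.881
vertex 3.701 1.189 -1.221
endloop
endfacet
facet normal 0.977 -0.213 0.023
outer loop
vertex 4.73 1.447 -2.418
vertex 4.609 0.984 -1.553
vertex 4.519 0.482 -2.399
endloop
endfacet
facet normal 0.234 -0.399 0.887
outer loop
vertex 4.609 0.984 -1.553
vertex 3.701 1.189 -1.221
vertex 3.883 0.322 -1.659
endloop
endfacet
facet normal -0.740 0.175 0.649
outer loop
vertex 3.701 1.189 -1.221
vertex 3.261 1.778 -1.881
vertex 3.05 0.813 -1.862
endloop
endfacet
facet normal -0.599 0.715 -0.360
outer loop
vertex 3.261 1.778 -1.881
vertex 3.897 1.938 -2.621
vertex 3.171 1.276 -2.727
endloop
endfacet
facet normal 0.463 0.475 -0.748
outer loop
vertex 3.897 1.938 -2.621
vertex 4.73 1.447 -2.418
vertex 4.079 1.071 -3.059
endloop
endfacet
facet normal 0.129 -0.986 -0.103
outer loop
vertex 3.555 0.376 -2.59
vertex 4.519 0.482 -2.399
vertex 3.883 0.322 -1.659
endloop
endfacet
facet normal -0.528 -0.838 0.137
outer loop
vertex 3.555 0.376 -2.59
vertex 3.883 0.322 -1.659
vertex 3.05 0.813 -1.862
endloop
endfacet
facet normal -0.846 -0.412 -0.339
outer loop
vertex 3.555 0.376 -2.59
vertex 3.05 0.813 -1.862
vertex 3.171 1.276 -2.727
endloop
endfacet
facet normal -0.386 -0.298 -0.873
outer loop
vertex 3.555 0.376 -2.59
vertex 3.171 1.276 -2.727
vertex 4.079 1.071 -3.059
endloop
endfacet
facet normal 0.216 -0.653 -0.726
outer loop
vertex 3.555 0.376 -2.59
vertex 4.079 1.071 -3.059
vertex 4.519 0.482 -2.399
endloop
endfacet
facet normal 0.599 -0.715 0.360
outer loop
vertex 3.883 0.322 -1.659
vertex 4.519 0.482 -2.399
vertex 4.609 0.984 -1.553
endloop
endfacet
facet normal -0.463 -0.475 0.748
outer loop
vertex 3.05 0.813 -1.862
vertex 3.883 0.322 -1.659
vertex 3.701 1.189 -1.221
endloop
endfacet
facet normal -0.977 0.213 -0.023
outer loop
vertex 3.171 1.276 -2.727
vertex 3.05 0.813 -1.862
vertex 3.261 1.778 -1.881
endloop
endfacet
facet normal -0.234 0.399 -0.887
outer loop
vertex 4.079 1.071 -3.059
vertex 3.171 1.276 -2.727
vertex 3.897 1.938 -2.621
endloop
endfacet
facet normal 0.740 -0.175 -0.649
outer loop
vertex 4.519 0.482 -2.399
vertex 4.079 1.071 -3.059
vertex 4.73 1.447 -2.418
endloop
endfacet

endsolid


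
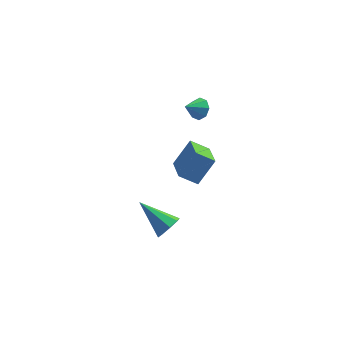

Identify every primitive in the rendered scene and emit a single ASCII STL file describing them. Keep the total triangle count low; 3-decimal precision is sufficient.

solid 
facet normal 0.671 -0.557 -0.489
outer loop
vertex -2.182 -3.712 -2.321
vertex -2.686 -4.079 -2.594
vertex -2.349 -3.516 -2.773
endloop
endfacet
facet normal 0.419 0.879 0.227
outer loop
vertex -2.182 -3.712 -2.321
vertex -2.349 -3.516 -2.773
vertex -3.934 -3.041 -1.686
endloop
endfacet
facet normal 0.673 -0.557 -0.487
outer loop
vertex -2.349 -3.516 -2.773
vertex -2.686 -4.079 -2.594
vertex -2.712 -3.65 -3.121
endloop
endfacet
facet normal 0.019 0.926 -0.377
outer loop
vertex -2.349 -3.516 -2.773
vertex -2.712 -3.65 -3.121
vertex -3.934 -3.041 -1.686
endloop
endfacet
facet normal 0.671 -0.558 -0.488
outer loop
vertex -2.712 -3.65 -3.121
vertex -2.686 -4.079 -2.594
vertex -3.06 -4.035 -3.159
endloop
endfacet
facet normal -0.518 0.534 -0.668
outer loop
vertex -2.712 -3.65 -3.121
vertex -3.06 -4.035 -3.159
vertex -3.934 -3.041 -1.686
endloop
endfacet
facet normal 0.672 -0.557 -0.488
outer loop
vertex -3.06 -4.035 -3.159
vertex -2.686 -4.079 -2.594
vertex -3.189 -4.446 -2.867
endloop
endfacet
facet normal -0.877 -0.064 -0.477
outer loop
vertex -3.06 -4.035 -3.159
vertex -3.189 -4.446 -2.867
vertex -3.934 -3.041 -1.686
endloop
endfacet
facet normal 0.672 -0.559 -0.487
outer loop
vertex -3.189 -4.446 -2.867
vertex -2.686 -4.079 -2.594
vertex -3.023 -4.641 -2.414
endloop
endfacet
facet normal -0.848 -0.522 0.086
outer loop
vertex -3.189 -4.446 -2.867
vertex -3.023 -4.641 -2.414
vertex -3.934 -3.041 -1.686
endloop
endfacet
facet normal 0.670 -0.558 -0.489
outer loop
vertex -3.023 -4.641 -2.414
vertex -2.686 -4.079 -2.594
vertex -2.659 -4.508 -2.067
endloop
endfacet
facet normal -0.449 -0.569 0.689
outer loop
vertex -3.023 -4.641 -2.414
vertex -2.659 -4.508 -2.067
vertex -3.934 -3.041 -1.686
endloop
endfacet
facet normal 0.671 -0.557 -0.488
outer loop
vertex -2.659 -4.508 -2.067
vertex -2.686 -4.079 -2.594
vertex -2.311 -4.123 -2.028
endloop
endfacet
facet normal 0.088 -0.178 0.980
outer loop
vertex -2.659 -4.508 -2.067
vertex -2.311 -4.123 -2.028
vertex -3.934 -3.041 -1.686
endloop
endfacet
facet normal 0.671 -0.558 -0.488
outer loop
vertex -2.311 -4.123 -2.028
vertex -2.686 -4.079 -2.594
vertex -2.182 -3.712 -2.321
endloop
endfacet
facet normal 0.447 0.422 0.789
outer loop
vertex -2.311 -4.123 -2.028
vertex -2.182 -3.712 -2.321
vertex -3.934 -3.041 -1.686
endloop
endfacet
facet normal 0.706 0.363 -0.609
outer loop
vertex -0.464 2.597 -0.096
vertex -0.814 2.454 -0.587
vertex -0.754 2.951 -0.221
endloop
endfacet
facet normal -0.037 0.306 0.951
outer loop
vertex -0.464 2.597 -0.096
vertex -0.754 2.951 -0.221
vertex -1.526 2.086 0.027
endloop
endfacet
facet normal 0.705 0.364 -0.609
outer loop
vertex -0.754 2.951 -0.221
vertex -0.814 2.454 -0.587
vertex -1.08 3.013 -0.561
endloop
endfacet
facet normal -0.505 0.622 0.598
outer loop
vertex -0.754 2.951 -0.221
vertex -1.08 3.013 -0.561
vertex -1.526 2.086 0.027
endloop
endfacet
facet normal 0.706 0.364 -0.608
outer loop
vertex -1.08 3.013 -0.561
vertex -0.814 2.454 -0.587
vertex -1.249 2.748 -0.916
endloop
endfacet
facet normal -0.881 0.468 0.070
outer loop
vertex -1.08 3.013 -0.561
vertex -1.249 2.748 -0.916
vertex -1.526 2.086 0.027
endloop
endfacet
facet normal 0.706 0.363 -0.608
outer loop
vertex -1.249 2.748 -0.916
vertex -0.814 2.454 -0.587
vertex -1.164 2.31 -1.079
endloop
endfacet
facet normal -0.945 -0.063 -0.322
outer loop
vertex -1.249 2.748 -0.916
vertex -1.164 2.31 -1.079
vertex -1.526 2.086 0.027
endloop
endfacet
facet normal 0.705 0.364 -0.608
outer loop
vertex -1.164 2.31 -1.079
vertex -0.814 2.454 -0.587
vertex -0.873 1.957 -0.953
endloop
endfacet
facet normal -0.658 -0.667 -0.350
outer loop
vertex -1.164 2.31 -1.079
vertex -0.873 1.957 -0.953
vertex -1.526 2.086 0.027
endloop
endfacet
facet normal 0.706 0.364 -0.608
outer loop
vertex -0.873 1.957 -0.953
vertex -0.814 2.454 -0.587
vertex -0.548 1.894 -0.613
endloop
endfacet
facet normal -0.192 -0.981 0.001
outer loop
vertex -0.873 1.957 -0.953
vertex -0.548 1.894 -0.613
vertex -1.526 2.086 0.027
endloop
endfacet
facet normal 0.705 0.363 -0.609
outer loop
vertex -0.548 1.894 -0.613
vertex -0.814 2.454 -0.587
vertex -0.378 2.159 -0.258
endloop
endfacet
facet normal 0.184 -0.828 0.530
outer loop
vertex -0.548 1.894 -0.613
vertex -0.378 2.159 -0.258
vertex -1.526 2.086 0.027
endloop
endfacet
facet normal 0.705 0.364 -0.609
outer loop
vertex -0.378 2.159 -0.258
vertex -0.814 2.454 -0.587
vertex -0.464 2.597 -0.096
endloop
endfacet
facet normal 0.248 -0.293 0.923
outer loop
vertex -0.378 2.159 -0.258
vertex -0.464 2.597 -0.096
vertex -1.526 2.086 0.027
endloop
endfacet
facet normal -0.542 -0.362 -0.759
outer loop
vertex -2.051 -1.198 -1.866
vertex -2.198 0.224 -2.44
vertex -1.166 -1.334 -2.433
endloop
endfacet
facet normal 0.096 -0.923 0.372
outer loop
vertex -0.342 -0.784 -1.28
vertex -2.051 -1.198 -1.866
vertex -1.166 -1.334 -2.433
endloop
endfacet
facet normal -0.542 -0.362 -0.758
outer loop
vertex -1.166 -1.334 -2.433
vertex -2.198 0.224 -2.44
vertex -1.313 0.087 -3.007
endloop
endfacet
facet normal 0.835 -0.130 -0.535
outer loop
vertex -1.313 0.087 -3.007
vertex -0.342 -0.784 -1.28
vertex -1.166 -1.334 -2.433
endloop
endfacet
facet normal -0.835 0.130 0.535
outer loop
vertex -2.051 -1.198 -1.866
vertex -1.374 0.774 -1.287
vertex -2.198 0.224 -2.44
endloop
endfacet
facet normal 0.096 -0.923 0.373
outer loop
vertex -1.227 -0.647 -0.713
vertex -2.051 -1.198 -1.866
vertex -0.342 -0.784 -1.28
endloop
endfacet
facet normal -0.835 0.130 0.535
outer loop
vertex -1.227 -0.647 -0.713
vertex -1.374 0.774 -1.287
vertex -2.051 -1.198 -1.866
endloop
endfacet
facet normal -0.096 0.923 -0.372
outer loop
vertex -2.198 0.224 -2.44
vertex -1.374 0.774 -1.287
vertex -1.313 0.087 -3.007
endloop
endfacet
facet normal 0.835 -0.130 -0.535
outer loop
vertex -0.489 0.638 -1.854
vertex -0.342 -0.784 -1.28
vertex -1.313 0.087 -3.007
endloop
endfacet
facet normal -0.097 0.923 -0.372
outer loop
vertex -1.313 0.087 -3.007
vertex -1.374 0.774 -1.287
vertex -0.489 0.638 -1.854
endloop
endfacet
facet normal 0.542 0.362 0.758
outer loop
vertex -0.489 0.638 -1.854
vertex -1.227 -0.647 -0.713
vertex -0.342 -0.784 -1.28
endloop
endfacet
facet normal 0.542 0.362 0.758
outer loop
vertex -1.374 0.774 -1.287
vertex -1.227 -0.647 -0.713
vertex -0.489 0.638 -1.854
endloop
endfacet

endsolid


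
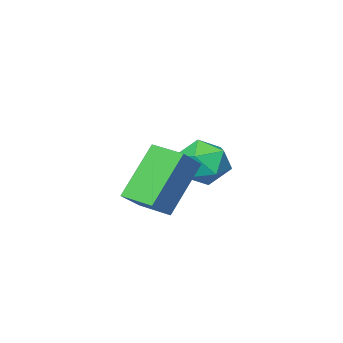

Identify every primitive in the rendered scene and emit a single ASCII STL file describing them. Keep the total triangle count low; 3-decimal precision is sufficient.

solid 
facet normal 0.184 0.355 0.916
outer loop
vertex -1.722 1.459 0.388
vertex -1.512 0.788 0.606
vertex -1.018 1.256 0.325
endloop
endfacet
facet normal 0.286 0.860 0.423
outer loop
vertex -1.722 1.459 0.388
vertex -1.018 1.256 0.325
vertex -1.342 1.631 -0.219
endloop
endfacet
facet normal -0.325 0.943 0.064
outer loop
vertex -1.722 1.459 0.388
vertex -1.342 1.631 -0.219
vertex -2.037 1.395 -0.274
endloop
endfacet
facet normal -0.804 0.490 0.335
outer loop
vertex -1.722 1.459 0.388
vertex -2.037 1.395 -0.274
vertex -2.142 0.874 0.236
endloop
endfacet
facet normal -0.489 0.127 0.863
outer loop
vertex -1.722 1.459 0.388
vertex -2.142 0.874 0.236
vertex -1.512 0.788 0.606
endloop
endfacet
facet normal 0.781 0.624 -0.035
outer loop
vertex -1.342 1.631 -0.219
vertex -1.018 1.256 0.325
vertex -0.898 1.066 -0.376
endloop
endfacet
facet normal 0.616 -0.192 0.764
outer loop
vertex -1.018 1.256 0.325
vertex -1.512 0.788 0.606
vertex -1.003 0.545 0.134
endloop
endfacet
facet normal -0.475 -0.561 0.678
outer loop
vertex -1.512 0.788 0.606
vertex -2.142 0.874 0.236
vertex -1.698 0.309 0.079
endloop
endfacet
facet normal -0.984 0.026 -0.176
outer loop
vertex -2.142 0.874 0.236
vertex -2.037 1.395 -0.274
vertex -2.022 0.684 -0.465
endloop
endfacet
facet normal -0.209 0.759 -0.616
outer loop
vertex -2.037 1.395 -0.274
vertex -1.342 1.631 -0.219
vertex -1.528 1.152 -0.746
endloop
endfacet
facet normal 0.804 -0.490 -0.335
outer loop
vertex -1.318 0.481 -0.528
vertex -0.898 1.066 -0.376
vertex -1.003 0.545 0.134
endloop
endfacet
facet normal 0.325 -0.943 -0.064
outer loop
vertex -1.318 0.481 -0.528
vertex -1.003 0.545 0.134
vertex -1.698 0.309 0.079
endloop
endfacet
facet normal -0.286 -0.860 -0.423
outer loop
vertex -1.318 0.481 -0.528
vertex -1.698 0.309 0.079
vertex -2.022 0.684 -0.465
endloop
endfacet
facet normal -0.184 -0.355 -0.916
outer loop
vertex -1.318 0.481 -0.528
vertex -2.022 0.684 -0.465
vertex -1.528 1.152 -0.746
endloop
endfacet
facet normal 0.489 -0.127 -0.863
outer loop
vertex -1.318 0.481 -0.528
vertex -1.528 1.152 -0.746
vertex -0.898 1.066 -0.376
endloop
endfacet
facet normal 0.984 -0.026 0.176
outer loop
vertex -1.003 0.545 0.134
vertex -0.898 1.066 -0.376
vertex -1.018 1.256 0.325
endloop
endfacet
facet normal 0.209 -0.759 0.616
outer loop
vertex -1.698 0.309 0.079
vertex -1.003 0.545 0.134
vertex -1.512 0.788 0.606
endloop
endfacet
facet normal -0.781 -0.624 0.035
outer loop
vertex -2.022 0.684 -0.465
vertex -1.698 0.309 0.079
vertex -2.142 0.874 0.236
endloop
endfacet
facet normal -0.616 0.192 -0.764
outer loop
vertex -1.528 1.152 -0.746
vertex -2.022 0.684 -0.465
vertex -2.037 1.395 -0.274
endloop
endfacet
facet normal 0.475 0.561 -0.678
outer loop
vertex -0.898 1.066 -0.376
vertex -1.528 1.152 -0.746
vertex -1.342 1.631 -0.219
endloop
endfacet
facet normal -0.762 -0.278 -0.584
outer loop
vertex -0.07 1.513 0.675
vertex -0.287 2.328 0.57
vertex 0.888 1.602 -0.617
endloop
endfacet
facet normal 0.256 -0.959 0.123
outer loop
vertex 1.627 1.872 -0.05
vertex -0.07 1.513 0.675
vertex 0.888 1.602 -0.617
endloop
endfacet
facet normal -0.762 -0.278 -0.584
outer loop
vertex 0.888 1.602 -0.617
vertex -0.287 2.328 0.57
vertex 0.67 2.417 -0.721
endloop
endfacet
facet normal 0.595 0.057 -0.802
outer loop
vertex 0.67 2.417 -0.721
vertex 1.627 1.872 -0.05
vertex 0.888 1.602 -0.617
endloop
endfacet
facet normal -0.595 -0.055 0.802
outer loop
vertex -0.07 1.513 0.675
vertex 0.452 2.598 1.137
vertex -0.287 2.328 0.57
endloop
endfacet
facet normal 0.256 -0.959 0.123
outer loop
vertex 0.67 1.783 1.241
vertex -0.07 1.513 0.675
vertex 1.627 1.872 -0.05
endloop
endfacet
facet normal -0.594 -0.056 0.803
outer loop
vertex 0.67 1.783 1.241
vertex 0.452 2.598 1.137
vertex -0.07 1.513 0.675
endloop
endfacet
facet normal -0.256 0.959 -0.123
outer loop
vertex -0.287 2.328 0.57
vertex 0.452 2.598 1.137
vertex 0.67 2.417 -0.721
endloop
endfacet
facet normal 0.594 0.055 -0.803
outer loop
vertex 1.41 2.687 -0.155
vertex 1.627 1.872 -0.05
vertex 0.67 2.417 -0.721
endloop
endfacet
facet normal -0.255 0.959 -0.123
outer loop
vertex 0.67 2.417 -0.721
vertex 0.452 2.598 1.137
vertex 1.41 2.687 -0.155
endloop
endfacet
facet normal 0.762 0.278 0.584
outer loop
vertex 1.41 2.687 -0.155
vertex 0.67 1.783 1.241
vertex 1.627 1.872 -0.05
endloop
endfacet
facet normal 0.762 0.278 0.584
outer loop
vertex 0.452 2.598 1.137
vertex 0.67 1.783 1.241
vertex 1.41 2.687 -0.155
endloop
endfacet

endsolid


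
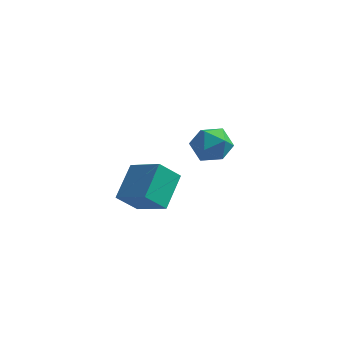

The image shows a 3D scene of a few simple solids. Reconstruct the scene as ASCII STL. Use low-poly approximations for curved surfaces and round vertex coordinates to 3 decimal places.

solid 
facet normal -0.787 0.053 0.615
outer loop
vertex 3.232 -0.258 1.804
vertex 3.015 -1.043 1.594
vertex 3.532 -0.909 2.244
endloop
endfacet
facet normal -0.251 0.460 0.852
outer loop
vertex 3.232 -0.258 1.804
vertex 3.532 -0.909 2.244
vertex 4.037 -0.266 2.046
endloop
endfacet
facet normal -0.094 0.935 0.343
outer loop
vertex 3.232 -0.258 1.804
vertex 4.037 -0.266 2.046
vertex 3.833 -0.003 1.274
endloop
endfacet
facet normal -0.532 0.821 -0.209
outer loop
vertex 3.232 -0.258 1.804
vertex 3.833 -0.003 1.274
vertex 3.201 -0.484 0.994
endloop
endfacet
facet normal -0.960 0.276 -0.040
outer loop
vertex 3.232 -0.258 1.804
vertex 3.201 -0.484 0.994
vertex 3.015 -1.043 1.594
endloop
endfacet
facet normal 0.318 0.042 0.947
outer loop
vertex 4.037 -0.266 2.046
vertex 3.532 -0.909 2.244
vertex 4.319 -1.056 1.986
endloop
endfacet
facet normal -0.548 -0.618 0.563
outer loop
vertex 3.532 -0.909 2.244
vertex 3.015 -1.043 1.594
vertex 3.687 -1.537 1.706
endloop
endfacet
facet normal -0.828 -0.258 -0.497
outer loop
vertex 3.015 -1.043 1.594
vertex 3.201 -0.484 0.994
vertex 3.483 -1.274 0.934
endloop
endfacet
facet normal -0.135 0.625 -0.769
outer loop
vertex 3.201 -0.484 0.994
vertex 3.833 -0.003 1.274
vertex 3.988 -0.631 0.736
endloop
endfacet
facet normal 0.574 0.809 0.124
outer loop
vertex 3.833 -0.003 1.274
vertex 4.037 -0.266 2.046
vertex 4.505 -0.497 1.386
endloop
endfacet
facet normal 0.532 -0.821 0.209
outer loop
vertex 4.288 -1.282 1.176
vertex 4.319 -1.056 1.986
vertex 3.687 -1.537 1.706
endloop
endfacet
facet normal 0.094 -0.935 -0.343
outer loop
vertex 4.288 -1.282 1.176
vertex 3.687 -1.537 1.706
vertex 3.483 -1.274 0.934
endloop
endfacet
facet normal 0.251 -0.460 -0.852
outer loop
vertex 4.288 -1.282 1.176
vertex 3.483 -1.274 0.934
vertex 3.988 -0.631 0.736
endloop
endfacet
facet normal 0.787 -0.053 -0.615
outer loop
vertex 4.288 -1.282 1.176
vertex 3.988 -0.631 0.736
vertex 4.505 -0.497 1.386
endloop
endfacet
facet normal 0.960 -0.276 0.040
outer loop
vertex 4.288 -1.282 1.176
vertex 4.505 -0.497 1.386
vertex 4.319 -1.056 1.986
endloop
endfacet
facet normal 0.135 -0.625 0.769
outer loop
vertex 3.687 -1.537 1.706
vertex 4.319 -1.056 1.986
vertex 3.532 -0.909 2.244
endloop
endfacet
facet normal -0.574 -0.809 -0.124
outer loop
vertex 3.483 -1.274 0.934
vertex 3.687 -1.537 1.706
vertex 3.015 -1.043 1.594
endloop
endfacet
facet normal -0.318 -0.042 -0.947
outer loop
vertex 3.988 -0.631 0.736
vertex 3.483 -1.274 0.934
vertex 3.201 -0.484 0.994
endloop
endfacet
facet normal 0.548 0.618 -0.563
outer loop
vertex 4.505 -0.497 1.386
vertex 3.988 -0.631 0.736
vertex 3.833 -0.003 1.274
endloop
endfacet
facet normal 0.828 0.258 0.497
outer loop
vertex 4.319 -1.056 1.986
vertex 4.505 -0.497 1.386
vertex 4.037 -0.266 2.046
endloop
endfacet
facet normal -0.795 0.388 -0.467
outer loop
vertex -0.162 0.38 -3.016
vertex 0.014 1.785 -2.149
vertex 0.543 0.811 -3.857
endloop
endfacet
facet normal -0.106 -0.846 -0.522
outer loop
vertex 1.846 0.175 -3.091
vertex -0.162 0.38 -3.016
vertex 0.543 0.811 -3.857
endloop
endfacet
facet normal -0.795 0.388 -0.467
outer loop
vertex 0.543 0.811 -3.857
vertex 0.014 1.785 -2.149
vertex 0.719 2.216 -2.99
endloop
endfacet
facet normal 0.598 0.365 -0.714
outer loop
vertex 0.719 2.216 -2.99
vertex 1.846 0.175 -3.091
vertex 0.543 0.811 -3.857
endloop
endfacet
facet normal -0.598 -0.365 0.714
outer loop
vertex -0.162 0.38 -3.016
vertex 1.317 1.149 -1.383
vertex 0.014 1.785 -2.149
endloop
endfacet
facet normal -0.106 -0.846 -0.522
outer loop
vertex 1.141 -0.256 -2.25
vertex -0.162 0.38 -3.016
vertex 1.846 0.175 -3.091
endloop
endfacet
facet normal -0.598 -0.365 0.714
outer loop
vertex 1.141 -0.256 -2.25
vertex 1.317 1.149 -1.383
vertex -0.162 0.38 -3.016
endloop
endfacet
facet normal 0.106 0.846 0.522
outer loop
vertex 0.014 1.785 -2.149
vertex 1.317 1.149 -1.383
vertex 0.719 2.216 -2.99
endloop
endfacet
facet normal 0.598 0.365 -0.714
outer loop
vertex 2.022 1.58 -2.224
vertex 1.846 0.175 -3.091
vertex 0.719 2.216 -2.99
endloop
endfacet
facet normal 0.106 0.846 0.522
outer loop
vertex 0.719 2.216 -2.99
vertex 1.317 1.149 -1.383
vertex 2.022 1.58 -2.224
endloop
endfacet
facet normal 0.795 -0.388 0.467
outer loop
vertex 2.022 1.58 -2.224
vertex 1.141 -0.256 -2.25
vertex 1.846 0.175 -3.091
endloop
endfacet
facet normal 0.795 -0.388 0.467
outer loop
vertex 1.317 1.149 -1.383
vertex 1.141 -0.256 -2.25
vertex 2.022 1.58 -2.224
endloop
endfacet

endsolid


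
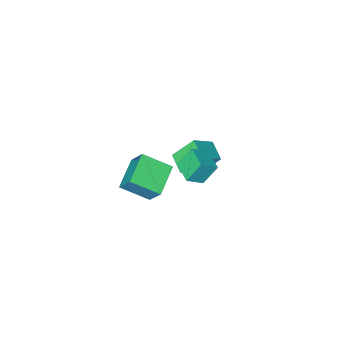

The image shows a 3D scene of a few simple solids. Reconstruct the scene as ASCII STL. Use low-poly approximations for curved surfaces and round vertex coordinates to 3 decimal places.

solid 
facet normal -0.542 0.153 0.826
outer loop
vertex -1.36 2.77 4.245
vertex -1.08 4.181 4.167
vertex -2.358 2.93 3.561
endloop
endfacet
facet normal -0.194 -0.979 0.054
outer loop
vertex -1.54 2.699 2.313
vertex -1.36 2.77 4.245
vertex -2.358 2.93 3.561
endloop
endfacet
facet normal -0.542 0.153 0.826
outer loop
vertex -2.358 2.93 3.561
vertex -1.08 4.181 4.167
vertex -2.078 4.341 3.483
endloop
endfacet
facet normal -0.818 0.131 -0.560
outer loop
vertex -2.078 4.341 3.483
vertex -1.54 2.699 2.313
vertex -2.358 2.93 3.561
endloop
endfacet
facet normal 0.818 -0.131 0.560
outer loop
vertex -1.36 2.77 4.245
vertex -0.262 3.95 2.919
vertex -1.08 4.181 4.167
endloop
endfacet
facet normal -0.194 -0.979 0.054
outer loop
vertex -0.542 2.539 2.997
vertex -1.36 2.77 4.245
vertex -1.54 2.699 2.313
endloop
endfacet
facet normal 0.818 -0.131 0.560
outer loop
vertex -0.542 2.539 2.997
vertex -0.262 3.95 2.919
vertex -1.36 2.77 4.245
endloop
endfacet
facet normal 0.194 0.979 -0.054
outer loop
vertex -1.08 4.181 4.167
vertex -0.262 3.95 2.919
vertex -2.078 4.341 3.483
endloop
endfacet
facet normal -0.818 0.131 -0.560
outer loop
vertex -1.26 4.11 2.235
vertex -1.54 2.699 2.313
vertex -2.078 4.341 3.483
endloop
endfacet
facet normal 0.194 0.979 -0.054
outer loop
vertex -2.078 4.341 3.483
vertex -0.262 3.95 2.919
vertex -1.26 4.11 2.235
endloop
endfacet
facet normal 0.542 -0.153 -0.826
outer loop
vertex -1.26 4.11 2.235
vertex -0.542 2.539 2.997
vertex -1.54 2.699 2.313
endloop
endfacet
facet normal 0.542 -0.153 -0.826
outer loop
vertex -0.262 3.95 2.919
vertex -0.542 2.539 2.997
vertex -1.26 4.11 2.235
endloop
endfacet
facet normal -0.557 0.340 0.758
outer loop
vertex -2.831 0.669 2.284
vertex -2.587 1.947 1.889
vertex -4.161 0.626 1.326
endloop
endfacet
facet normal -0.179 -0.940 0.291
outer loop
vertex -3.093 -0.027 -0.129
vertex -2.831 0.669 2.284
vertex -4.161 0.626 1.326
endloop
endfacet
facet normal -0.557 0.340 0.758
outer loop
vertex -4.161 0.626 1.326
vertex -2.587 1.947 1.889
vertex -3.918 1.904 0.931
endloop
endfacet
facet normal -0.811 -0.026 -0.584
outer loop
vertex -3.918 1.904 0.931
vertex -3.093 -0.027 -0.129
vertex -4.161 0.626 1.326
endloop
endfacet
facet normal 0.811 0.026 0.584
outer loop
vertex -2.831 0.669 2.284
vertex -1.519 1.294 0.434
vertex -2.587 1.947 1.889
endloop
endfacet
facet normal -0.179 -0.940 0.291
outer loop
vertex -1.762 0.016 0.829
vertex -2.831 0.669 2.284
vertex -3.093 -0.027 -0.129
endloop
endfacet
facet normal 0.811 0.026 0.584
outer loop
vertex -1.762 0.016 0.829
vertex -1.519 1.294 0.434
vertex -2.831 0.669 2.284
endloop
endfacet
facet normal 0.179 0.940 -0.291
outer loop
vertex -2.587 1.947 1.889
vertex -1.519 1.294 0.434
vertex -3.918 1.904 0.931
endloop
endfacet
facet normal -0.811 -0.026 -0.584
outer loop
vertex -2.849 1.251 -0.524
vertex -3.093 -0.027 -0.129
vertex -3.918 1.904 0.931
endloop
endfacet
facet normal 0.179 0.940 -0.290
outer loop
vertex -3.918 1.904 0.931
vertex -1.519 1.294 0.434
vertex -2.849 1.251 -0.524
endloop
endfacet
facet normal 0.556 -0.340 -0.758
outer loop
vertex -2.849 1.251 -0.524
vertex -1.762 0.016 0.829
vertex -3.093 -0.027 -0.129
endloop
endfacet
facet normal 0.557 -0.340 -0.758
outer loop
vertex -1.519 1.294 0.434
vertex -1.762 0.016 0.829
vertex -2.849 1.251 -0.524
endloop
endfacet
facet normal -0.746 -0.570 0.345
outer loop
vertex -1.776 -3.426 -2.297
vertex -3.176 -2.18 -3.267
vertex -1.663 -4.536 -3.885
endloop
endfacet
facet normal 0.663 -0.590 0.460
outer loop
vertex -0.044 -3.3 -4.633
vertex -1.776 -3.426 -2.297
vertex -1.663 -4.536 -3.885
endloop
endfacet
facet normal -0.746 -0.570 0.345
outer loop
vertex -1.663 -4.536 -3.885
vertex -3.176 -2.18 -3.267
vertex -3.063 -3.29 -4.855
endloop
endfacet
facet normal 0.058 -0.572 -0.818
outer loop
vertex -3.063 -3.29 -4.855
vertex -0.044 -3.3 -4.633
vertex -1.663 -4.536 -3.885
endloop
endfacet
facet normal -0.058 0.572 0.818
outer loop
vertex -1.776 -3.426 -2.297
vertex -1.557 -0.944 -4.015
vertex -3.176 -2.18 -3.267
endloop
endfacet
facet normal 0.663 -0.590 0.460
outer loop
vertex -0.157 -2.19 -3.045
vertex -1.776 -3.426 -2.297
vertex -0.044 -3.3 -4.633
endloop
endfacet
facet normal -0.058 0.572 0.818
outer loop
vertex -0.157 -2.19 -3.045
vertex -1.557 -0.944 -4.015
vertex -1.776 -3.426 -2.297
endloop
endfacet
facet normal -0.663 0.590 -0.460
outer loop
vertex -3.176 -2.18 -3.267
vertex -1.557 -0.944 -4.015
vertex -3.063 -3.29 -4.855
endloop
endfacet
facet normal 0.058 -0.572 -0.818
outer loop
vertex -1.444 -2.054 -5.603
vertex -0.044 -3.3 -4.633
vertex -3.063 -3.29 -4.855
endloop
endfacet
facet normal -0.663 0.590 -0.460
outer loop
vertex -3.063 -3.29 -4.855
vertex -1.557 -0.944 -4.015
vertex -1.444 -2.054 -5.603
endloop
endfacet
facet normal 0.746 0.570 -0.345
outer loop
vertex -1.444 -2.054 -5.603
vertex -0.157 -2.19 -3.045
vertex -0.044 -3.3 -4.633
endloop
endfacet
facet normal 0.746 0.570 -0.345
outer loop
vertex -1.557 -0.944 -4.015
vertex -0.157 -2.19 -3.045
vertex -1.444 -2.054 -5.603
endloop
endfacet

endsolid


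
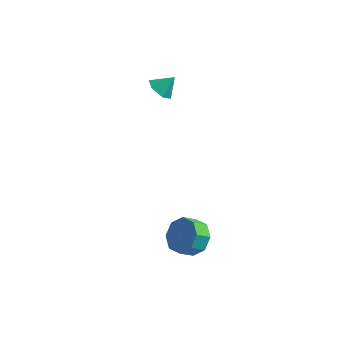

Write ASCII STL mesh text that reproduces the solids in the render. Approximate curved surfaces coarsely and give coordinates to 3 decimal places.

solid 
facet normal 0.484 0.600 -0.637
outer loop
vertex 4.342 -2.959 -3.293
vertex 3.894 -3.457 -4.102
vertex 3.644 -2.627 -3.51
endloop
endfacet
facet normal 0.101 0.685 0.722
outer loop
vertex 4.342 -2.959 -3.293
vertex 3.644 -2.627 -3.51
vertex 3.854 -3.565 -2.65
endloop
endfacet
facet normal 0.102 0.685 0.722
outer loop
vertex 3.854 -3.565 -2.65
vertex 3.644 -2.627 -3.51
vertex 3.155 -3.233 -2.866
endloop
endfacet
facet normal -0.482 -0.601 0.638
outer loop
vertex 3.854 -3.565 -2.65
vertex 3.155 -3.233 -2.866
vertex 3.406 -4.063 -3.458
endloop
endfacet
facet normal 0.484 0.600 -0.637
outer loop
vertex 3.644 -2.627 -3.51
vertex 3.894 -3.457 -4.102
vertex 3.092 -2.78 -4.074
endloop
endfacet
facet normal -0.542 0.777 0.320
outer loop
vertex 3.644 -2.627 -3.51
vertex 3.092 -2.78 -4.074
vertex 3.155 -3.233 -2.866
endloop
endfacet
facet normal -0.542 0.777 0.320
outer loop
vertex 3.155 -3.233 -2.866
vertex 3.092 -2.78 -4.074
vertex 2.603 -3.386 -3.43
endloop
endfacet
facet normal -0.484 -0.600 0.637
outer loop
vertex 3.155 -3.233 -2.866
vertex 2.603 -3.386 -3.43
vertex 3.406 -4.063 -3.458
endloop
endfacet
facet normal 0.484 0.599 -0.638
outer loop
vertex 3.092 -2.78 -4.074
vertex 3.894 -3.457 -4.102
vertex 3.01 -3.331 -4.654
endloop
endfacet
facet normal -0.869 0.414 -0.270
outer loop
vertex 3.092 -2.78 -4.074
vertex 3.01 -3.331 -4.654
vertex 2.603 -3.386 -3.43
endloop
endfacet
facet normal -0.870 0.413 -0.271
outer loop
vertex 2.603 -3.386 -3.43
vertex 3.01 -3.331 -4.654
vertex 2.522 -3.937 -4.01
endloop
endfacet
facet normal -0.484 -0.600 0.637
outer loop
vertex 2.603 -3.386 -3.43
vertex 2.522 -3.937 -4.01
vertex 3.406 -4.063 -3.458
endloop
endfacet
facet normal 0.484 0.600 -0.638
outer loop
vertex 3.01 -3.331 -4.654
vertex 3.894 -3.457 -4.102
vertex 3.446 -3.955 -4.91
endloop
endfacet
facet normal -0.687 -0.192 -0.701
outer loop
vertex 3.01 -3.331 -4.654
vertex 3.446 -3.955 -4.91
vertex 2.522 -3.937 -4.01
endloop
endfacet
facet normal -0.687 -0.191 -0.701
outer loop
vertex 2.522 -3.937 -4.01
vertex 3.446 -3.955 -4.91
vertex 2.958 -4.561 -4.267
endloop
endfacet
facet normal -0.483 -0.600 0.637
outer loop
vertex 2.522 -3.937 -4.01
vertex 2.958 -4.561 -4.267
vertex 3.406 -4.063 -3.458
endloop
endfacet
facet normal 0.482 0.601 -0.638
outer loop
vertex 3.446 -3.955 -4.91
vertex 3.894 -3.457 -4.102
vertex 4.145 -4.287 -4.694
endloop
endfacet
facet normal -0.102 -0.684 -0.722
outer loop
vertex 3.446 -3.955 -4.91
vertex 4.145 -4.287 -4.694
vertex 2.958 -4.561 -4.267
endloop
endfacet
facet normal -0.101 -0.685 -0.722
outer loop
vertex 2.958 -4.561 -4.267
vertex 4.145 -4.287 -4.694
vertex 3.656 -4.893 -4.05
endloop
endfacet
facet normal -0.484 -0.600 0.637
outer loop
vertex 2.958 -4.561 -4.267
vertex 3.656 -4.893 -4.05
vertex 3.406 -4.063 -3.458
endloop
endfacet
facet normal 0.484 0.600 -0.637
outer loop
vertex 4.145 -4.287 -4.694
vertex 3.894 -3.457 -4.102
vertex 4.697 -4.134 -4.13
endloop
endfacet
facet normal 0.542 -0.777 -0.320
outer loop
vertex 4.145 -4.287 -4.694
vertex 4.697 -4.134 -4.13
vertex 3.656 -4.893 -4.05
endloop
endfacet
facet normal 0.542 -0.777 -0.320
outer loop
vertex 3.656 -4.893 -4.05
vertex 4.697 -4.134 -4.13
vertex 4.208 -4.74 -3.486
endloop
endfacet
facet normal -0.484 -0.600 0.637
outer loop
vertex 3.656 -4.893 -4.05
vertex 4.208 -4.74 -3.486
vertex 3.406 -4.063 -3.458
endloop
endfacet
facet normal 0.484 0.600 -0.637
outer loop
vertex 4.697 -4.134 -4.13
vertex 3.894 -3.457 -4.102
vertex 4.778 -3.583 -3.55
endloop
endfacet
facet normal 0.869 -0.413 0.271
outer loop
vertex 4.697 -4.134 -4.13
vertex 4.778 -3.583 -3.55
vertex 4.208 -4.74 -3.486
endloop
endfacet
facet normal 0.870 -0.413 0.270
outer loop
vertex 4.208 -4.74 -3.486
vertex 4.778 -3.583 -3.55
vertex 4.29 -4.189 -2.906
endloop
endfacet
facet normal -0.484 -0.599 0.638
outer loop
vertex 4.208 -4.74 -3.486
vertex 4.29 -4.189 -2.906
vertex 3.406 -4.063 -3.458
endloop
endfacet
facet normal 0.483 0.600 -0.637
outer loop
vertex 4.778 -3.583 -3.55
vertex 3.894 -3.457 -4.102
vertex 4.342 -2.959 -3.293
endloop
endfacet
facet normal 0.687 0.191 0.701
outer loop
vertex 4.778 -3.583 -3.55
vertex 4.342 -2.959 -3.293
vertex 4.29 -4.189 -2.906
endloop
endfacet
facet normal 0.686 0.192 0.702
outer loop
vertex 4.29 -4.189 -2.906
vertex 4.342 -2.959 -3.293
vertex 3.854 -3.565 -2.65
endloop
endfacet
facet normal -0.484 -0.600 0.638
outer loop
vertex 4.29 -4.189 -2.906
vertex 3.854 -3.565 -2.65
vertex 3.406 -4.063 -3.458
endloop
endfacet
facet normal -0.543 -0.468 -0.697
outer loop
vertex -0.201 2.326 0.709
vertex -0.632 2.991 0.599
vertex 0.029 2.867 0.167
endloop
endfacet
facet normal 0.956 -0.246 0.160
outer loop
vertex -0.201 2.326 0.709
vertex 0.029 2.867 0.167
vertex -0.008 3.529 1.401
endloop
endfacet
facet normal -0.543 -0.468 -0.697
outer loop
vertex 0.029 2.867 0.167
vertex -0.632 2.991 0.599
vertex -0.402 3.532 0.057
endloop
endfacet
facet normal 0.832 0.499 -0.243
outer loop
vertex 0.029 2.867 0.167
vertex -0.402 3.532 0.057
vertex -0.008 3.529 1.401
endloop
endfacet
facet normal -0.543 -0.468 -0.697
outer loop
vertex -0.402 3.532 0.057
vertex -0.632 2.991 0.599
vertex -1.064 3.656 0.489
endloop
endfacet
facet normal 0.156 0.987 -0.044
outer loop
vertex -0.402 3.532 0.057
vertex -1.064 3.656 0.489
vertex -0.008 3.529 1.401
endloop
endfacet
facet normal -0.543 -0.468 -0.697
outer loop
vertex -1.064 3.656 0.489
vertex -0.632 2.991 0.599
vertex -1.294 3.114 1.032
endloop
endfacet
facet normal -0.396 0.728 0.559
outer loop
vertex -1.064 3.656 0.489
vertex -1.294 3.114 1.032
vertex -0.008 3.529 1.401
endloop
endfacet
facet normal -0.543 -0.469 -0.697
outer loop
vertex -1.294 3.114 1.032
vertex -0.632 2.991 0.599
vertex -0.862 2.45 1.142
endloop
endfacet
facet normal -0.271 -0.017 0.962
outer loop
vertex -1.294 3.114 1.032
vertex -0.862 2.45 1.142
vertex -0.008 3.529 1.401
endloop
endfacet
facet normal -0.544 -0.468 -0.697
outer loop
vertex -0.862 2.45 1.142
vertex -0.632 2.991 0.599
vertex -0.201 2.326 0.709
endloop
endfacet
facet normal 0.405 -0.504 0.763
outer loop
vertex -0.862 2.45 1.142
vertex -0.201 2.326 0.709
vertex -0.008 3.529 1.401
endloop
endfacet

endsolid


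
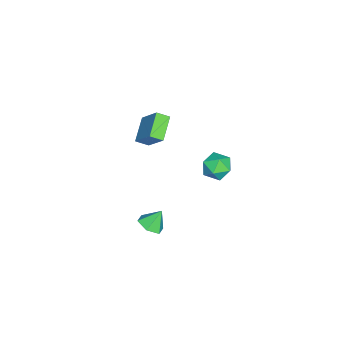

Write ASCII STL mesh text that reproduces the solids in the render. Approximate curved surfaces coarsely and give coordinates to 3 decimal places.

solid 
facet normal 0.327 -0.447 -0.833
outer loop
vertex 4.489 -0.981 -3.789
vertex 3.726 -0.978 -4.09
vertex 4.226 -0.345 -4.234
endloop
endfacet
facet normal 0.599 0.610 0.519
outer loop
vertex 4.489 -0.981 -3.789
vertex 4.226 -0.345 -4.234
vertex 3.334 -0.442 -3.09
endloop
endfacet
facet normal 0.325 -0.447 -0.833
outer loop
vertex 4.226 -0.345 -4.234
vertex 3.726 -0.978 -4.09
vertex 3.463 -0.341 -4.534
endloop
endfacet
facet normal -0.021 0.997 0.068
outer loop
vertex 4.226 -0.345 -4.234
vertex 3.463 -0.341 -4.534
vertex 3.334 -0.442 -3.09
endloop
endfacet
facet normal 0.326 -0.446 -0.833
outer loop
vertex 3.463 -0.341 -4.534
vertex 3.726 -0.978 -4.09
vertex 2.963 -0.975 -4.39
endloop
endfacet
facet normal -0.788 0.615 -0.027
outer loop
vertex 3.463 -0.341 -4.534
vertex 2.963 -0.975 -4.39
vertex 3.334 -0.442 -3.09
endloop
endfacet
facet normal 0.326 -0.447 -0.833
outer loop
vertex 2.963 -0.975 -4.39
vertex 3.726 -0.978 -4.09
vertex 3.226 -1.612 -3.945
endloop
endfacet
facet normal -0.932 -0.155 0.329
outer loop
vertex 2.963 -0.975 -4.39
vertex 3.226 -1.612 -3.945
vertex 3.334 -0.442 -3.09
endloop
endfacet
facet normal 0.326 -0.447 -0.833
outer loop
vertex 3.226 -1.612 -3.945
vertex 3.726 -0.978 -4.09
vertex 3.989 -1.615 -3.645
endloop
endfacet
facet normal -0.309 -0.542 0.781
outer loop
vertex 3.226 -1.612 -3.945
vertex 3.989 -1.615 -3.645
vertex 3.334 -0.442 -3.09
endloop
endfacet
facet normal 0.327 -0.447 -0.833
outer loop
vertex 3.989 -1.615 -3.645
vertex 3.726 -0.978 -4.09
vertex 4.489 -0.981 -3.789
endloop
endfacet
facet normal 0.455 -0.160 0.876
outer loop
vertex 3.989 -1.615 -3.645
vertex 4.489 -0.981 -3.789
vertex 3.334 -0.442 -3.09
endloop
endfacet
facet normal -0.887 -0.008 0.461
outer loop
vertex -4.51 -3.772 -3.126
vertex -3.747 -2.692 -1.639
vertex -4.733 -3.042 -3.542
endloop
endfacet
facet normal -0.383 -0.543 -0.747
outer loop
vertex -3.233 -3.028 -4.321
vertex -4.51 -3.772 -3.126
vertex -4.733 -3.042 -3.542
endloop
endfacet
facet normal -0.887 -0.008 0.461
outer loop
vertex -4.733 -3.042 -3.542
vertex -3.747 -2.692 -1.639
vertex -3.97 -1.961 -2.055
endloop
endfacet
facet normal -0.256 0.840 -0.479
outer loop
vertex -3.97 -1.961 -2.055
vertex -3.233 -3.028 -4.321
vertex -4.733 -3.042 -3.542
endloop
endfacet
facet normal 0.256 -0.840 0.478
outer loop
vertex -4.51 -3.772 -3.126
vertex -2.247 -2.678 -2.418
vertex -3.747 -2.692 -1.639
endloop
endfacet
facet normal -0.383 -0.542 -0.747
outer loop
vertex -3.01 -3.759 -3.905
vertex -4.51 -3.772 -3.126
vertex -3.233 -3.028 -4.321
endloop
endfacet
facet normal 0.256 -0.840 0.479
outer loop
vertex -3.01 -3.759 -3.905
vertex -2.247 -2.678 -2.418
vertex -4.51 -3.772 -3.126
endloop
endfacet
facet normal 0.383 0.542 0.748
outer loop
vertex -3.747 -2.692 -1.639
vertex -2.247 -2.678 -2.418
vertex -3.97 -1.961 -2.055
endloop
endfacet
facet normal -0.256 0.840 -0.479
outer loop
vertex -2.47 -1.948 -2.834
vertex -3.233 -3.028 -4.321
vertex -3.97 -1.961 -2.055
endloop
endfacet
facet normal 0.383 0.543 0.747
outer loop
vertex -3.97 -1.961 -2.055
vertex -2.247 -2.678 -2.418
vertex -2.47 -1.948 -2.834
endloop
endfacet
facet normal 0.887 0.008 -0.461
outer loop
vertex -2.47 -1.948 -2.834
vertex -3.01 -3.759 -3.905
vertex -3.233 -3.028 -4.321
endloop
endfacet
facet normal 0.887 0.008 -0.461
outer loop
vertex -2.247 -2.678 -2.418
vertex -3.01 -3.759 -3.905
vertex -2.47 -1.948 -2.834
endloop
endfacet
facet normal -0.790 0.594 -0.148
outer loop
vertex -0.078 2.494 -2.077
vertex -0.661 1.788 -1.799
vertex -0.317 2.406 -1.155
endloop
endfacet
facet normal -0.217 0.975 0.037
outer loop
vertex -0.078 2.494 -2.077
vertex -0.317 2.406 -1.155
vertex 0.585 2.616 -1.398
endloop
endfacet
facet normal 0.296 0.847 -0.442
outer loop
vertex -0.078 2.494 -2.077
vertex 0.585 2.616 -1.398
vertex 0.798 2.127 -2.193
endloop
endfacet
facet normal 0.039 0.385 -0.922
outer loop
vertex -0.078 2.494 -2.077
vertex 0.798 2.127 -2.193
vertex 0.028 1.615 -2.44
endloop
endfacet
facet normal -0.631 0.230 -0.741
outer loop
vertex -0.078 2.494 -2.077
vertex 0.028 1.615 -2.44
vertex -0.661 1.788 -1.799
endloop
endfacet
facet normal 0.009 0.741 0.672
outer loop
vertex 0.585 2.616 -1.398
vertex -0.317 2.406 -1.155
vertex 0.412 1.985 -0.7
endloop
endfacet
facet normal -0.920 0.124 0.373
outer loop
vertex -0.317 2.406 -1.155
vertex -0.661 1.788 -1.799
vertex -0.358 1.473 -0.947
endloop
endfacet
facet normal -0.662 -0.467 -0.586
outer loop
vertex -0.661 1.788 -1.799
vertex 0.028 1.615 -2.44
vertex -0.145 0.984 -1.742
endloop
endfacet
facet normal 0.425 -0.215 -0.879
outer loop
vertex 0.028 1.615 -2.44
vertex 0.798 2.127 -2.193
vertex 0.757 1.194 -1.985
endloop
endfacet
facet normal 0.840 0.532 -0.102
outer loop
vertex 0.798 2.127 -2.193
vertex 0.585 2.616 -1.398
vertex 1.101 1.812 -1.341
endloop
endfacet
facet normal -0.039 -0.385 0.922
outer loop
vertex 0.518 1.106 -1.063
vertex 0.412 1.985 -0.7
vertex -0.358 1.473 -0.947
endloop
endfacet
facet normal -0.296 -0.847 0.442
outer loop
vertex 0.518 1.106 -1.063
vertex -0.358 1.473 -0.947
vertex -0.145 0.984 -1.742
endloop
endfacet
facet normal 0.217 -0.975 -0.037
outer loop
vertex 0.518 1.106 -1.063
vertex -0.145 0.984 -1.742
vertex 0.757 1.194 -1.985
endloop
endfacet
facet normal 0.790 -0.594 0.148
outer loop
vertex 0.518 1.106 -1.063
vertex 0.757 1.194 -1.985
vertex 1.101 1.812 -1.341
endloop
endfacet
facet normal 0.631 -0.230 0.741
outer loop
vertex 0.518 1.106 -1.063
vertex 1.101 1.812 -1.341
vertex 0.412 1.985 -0.7
endloop
endfacet
facet normal -0.425 0.215 0.879
outer loop
vertex -0.358 1.473 -0.947
vertex 0.412 1.985 -0.7
vertex -0.317 2.406 -1.155
endloop
endfacet
facet normal -0.840 -0.532 0.102
outer loop
vertex -0.145 0.984 -1.742
vertex -0.358 1.473 -0.947
vertex -0.661 1.788 -1.799
endloop
endfacet
facet normal -0.009 -0.741 -0.672
outer loop
vertex 0.757 1.194 -1.985
vertex -0.145 0.984 -1.742
vertex 0.028 1.615 -2.44
endloop
endfacet
facet normal 0.920 -0.124 -0.373
outer loop
vertex 1.101 1.812 -1.341
vertex 0.757 1.194 -1.985
vertex 0.798 2.127 -2.193
endloop
endfacet
facet normal 0.662 0.467 0.586
outer loop
vertex 0.412 1.985 -0.7
vertex 1.101 1.812 -1.341
vertex 0.585 2.616 -1.398
endloop
endfacet

endsolid
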